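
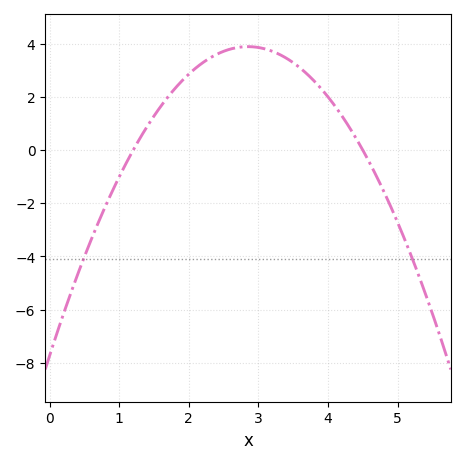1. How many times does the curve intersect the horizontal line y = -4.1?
2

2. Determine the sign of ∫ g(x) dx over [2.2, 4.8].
positive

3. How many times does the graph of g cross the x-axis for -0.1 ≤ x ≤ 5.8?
2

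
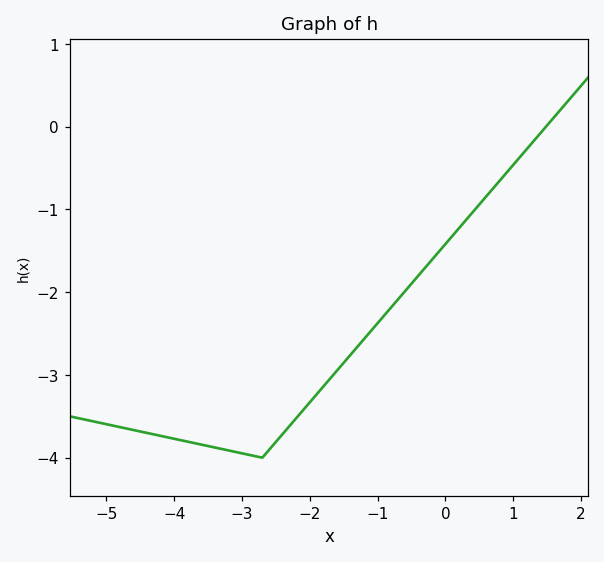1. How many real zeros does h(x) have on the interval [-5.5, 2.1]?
1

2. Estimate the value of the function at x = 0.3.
-1.1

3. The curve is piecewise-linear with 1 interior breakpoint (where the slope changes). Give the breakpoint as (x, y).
(-2.7, -4)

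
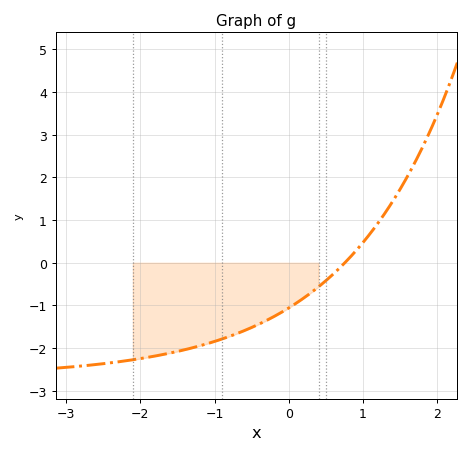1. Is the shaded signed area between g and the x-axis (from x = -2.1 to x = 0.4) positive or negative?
negative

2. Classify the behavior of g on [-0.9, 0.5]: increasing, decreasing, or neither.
increasing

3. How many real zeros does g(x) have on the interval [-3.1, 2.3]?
1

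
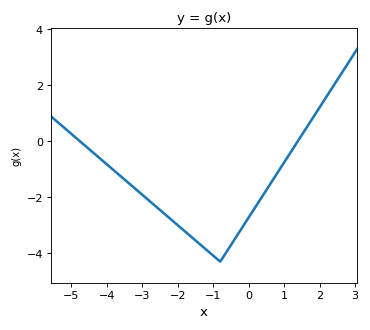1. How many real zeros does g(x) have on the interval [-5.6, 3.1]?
2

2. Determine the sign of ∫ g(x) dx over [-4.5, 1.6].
negative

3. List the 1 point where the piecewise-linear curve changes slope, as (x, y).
(-0.8, -4.3)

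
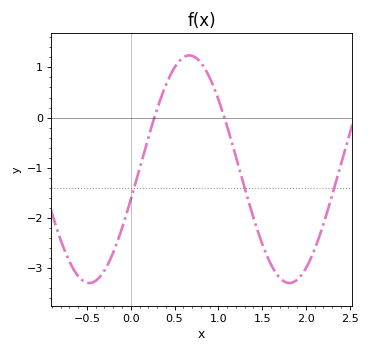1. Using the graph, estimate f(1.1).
-0.2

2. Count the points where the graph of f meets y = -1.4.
3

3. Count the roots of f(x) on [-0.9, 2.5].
2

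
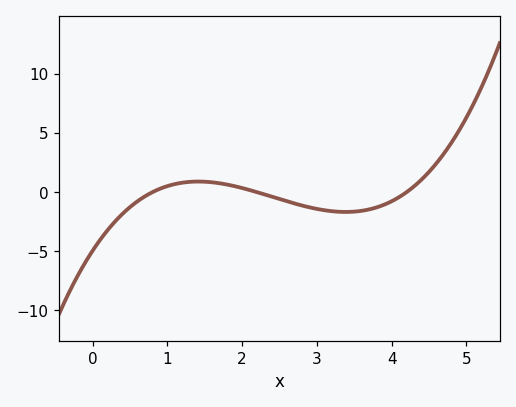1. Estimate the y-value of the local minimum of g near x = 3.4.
-1.5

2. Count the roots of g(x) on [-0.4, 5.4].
3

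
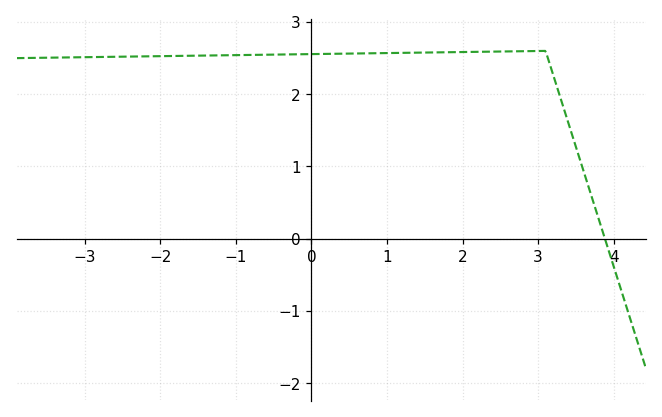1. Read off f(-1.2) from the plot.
2.54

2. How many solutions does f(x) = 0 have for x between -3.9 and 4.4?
1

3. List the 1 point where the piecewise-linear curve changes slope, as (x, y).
(3.1, 2.6)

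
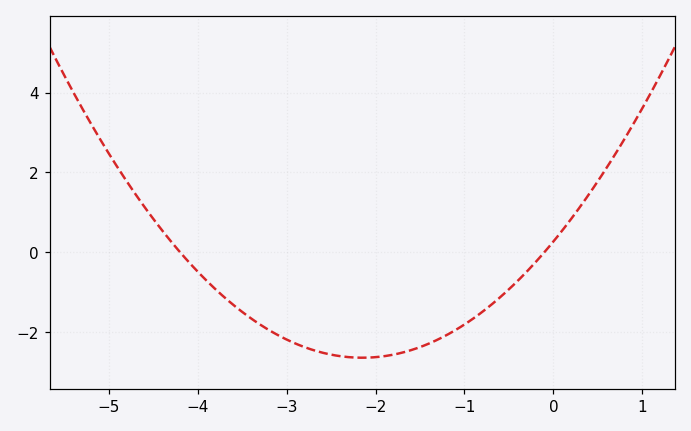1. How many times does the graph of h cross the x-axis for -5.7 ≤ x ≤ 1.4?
2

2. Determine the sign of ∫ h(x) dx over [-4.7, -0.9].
negative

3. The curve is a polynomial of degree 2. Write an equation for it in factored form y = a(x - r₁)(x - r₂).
y = 0.63(x + 4.2)(x + 0.1)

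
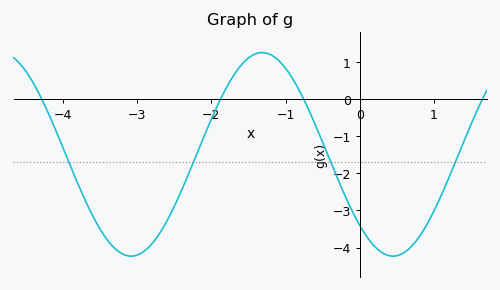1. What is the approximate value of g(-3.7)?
-2.7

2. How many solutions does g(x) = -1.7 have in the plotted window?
4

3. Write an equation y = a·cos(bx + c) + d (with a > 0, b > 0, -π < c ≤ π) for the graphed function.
y = 2.74cos(1.8x + 2.3) - 1.49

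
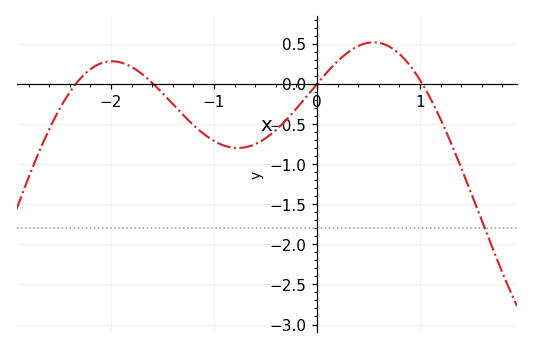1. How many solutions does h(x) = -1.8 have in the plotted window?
1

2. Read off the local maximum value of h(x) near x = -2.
0.283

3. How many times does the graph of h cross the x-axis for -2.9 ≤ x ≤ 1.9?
4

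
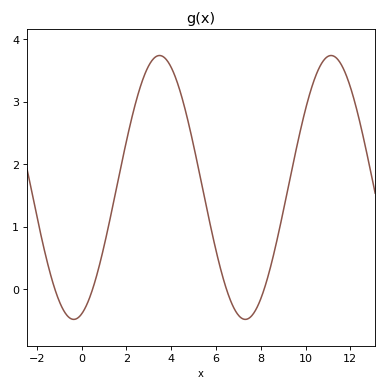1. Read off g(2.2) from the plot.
2.68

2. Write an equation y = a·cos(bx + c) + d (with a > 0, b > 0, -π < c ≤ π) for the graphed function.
y = 2.11cos(0.82x - 2.85) + 1.63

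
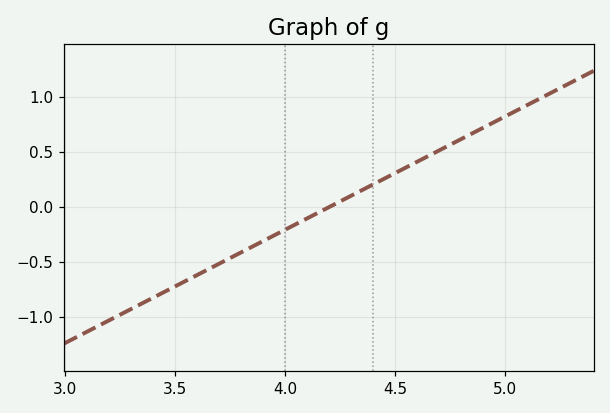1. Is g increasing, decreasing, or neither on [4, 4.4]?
increasing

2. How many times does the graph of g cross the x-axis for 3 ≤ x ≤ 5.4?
1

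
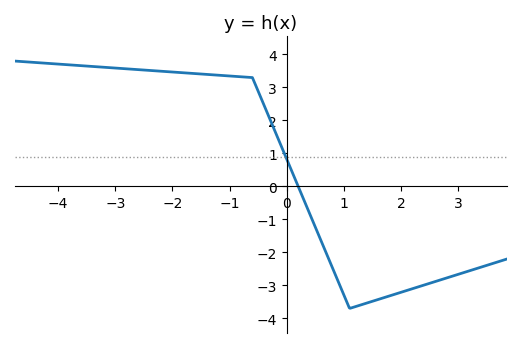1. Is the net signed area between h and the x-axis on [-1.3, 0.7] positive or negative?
positive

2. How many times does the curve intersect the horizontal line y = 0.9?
1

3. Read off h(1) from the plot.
-3.3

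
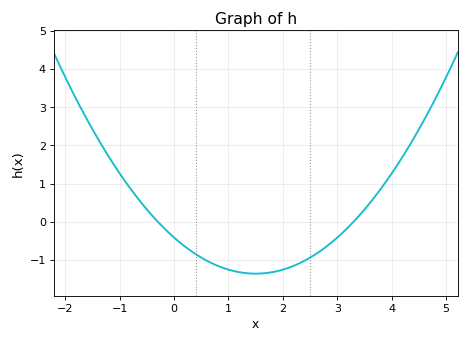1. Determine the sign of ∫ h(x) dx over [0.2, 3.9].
negative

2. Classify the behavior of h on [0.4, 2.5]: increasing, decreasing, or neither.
neither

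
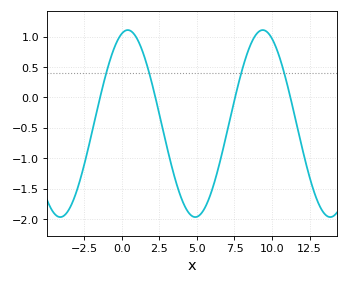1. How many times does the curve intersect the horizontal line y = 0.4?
4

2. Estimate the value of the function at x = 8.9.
1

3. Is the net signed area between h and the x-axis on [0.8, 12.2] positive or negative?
negative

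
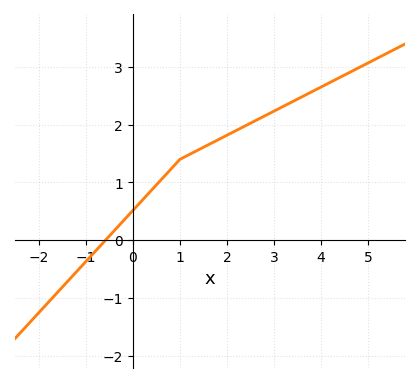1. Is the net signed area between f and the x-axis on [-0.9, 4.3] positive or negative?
positive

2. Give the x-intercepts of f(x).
-0.6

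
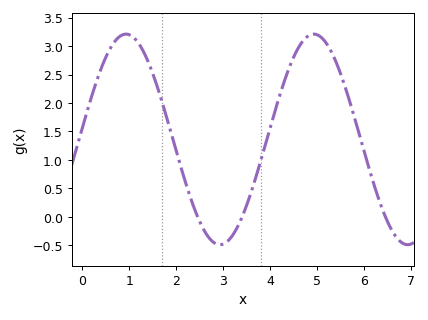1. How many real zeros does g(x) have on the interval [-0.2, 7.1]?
3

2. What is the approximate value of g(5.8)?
1.75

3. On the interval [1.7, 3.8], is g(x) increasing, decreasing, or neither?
neither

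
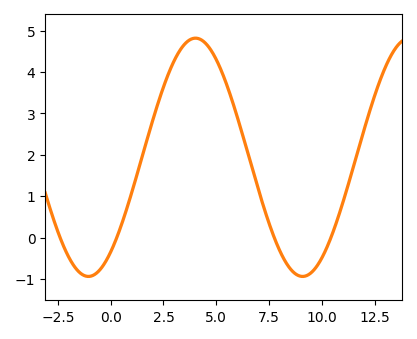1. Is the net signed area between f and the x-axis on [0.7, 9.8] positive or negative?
positive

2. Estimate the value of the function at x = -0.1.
-0.454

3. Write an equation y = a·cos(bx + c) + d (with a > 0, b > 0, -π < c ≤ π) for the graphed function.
y = 2.88cos(0.62x - 2.49) + 1.94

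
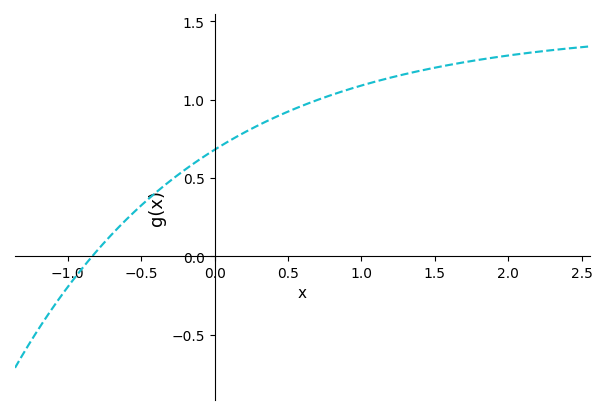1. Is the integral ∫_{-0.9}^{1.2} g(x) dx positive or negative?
positive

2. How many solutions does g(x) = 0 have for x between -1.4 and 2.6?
1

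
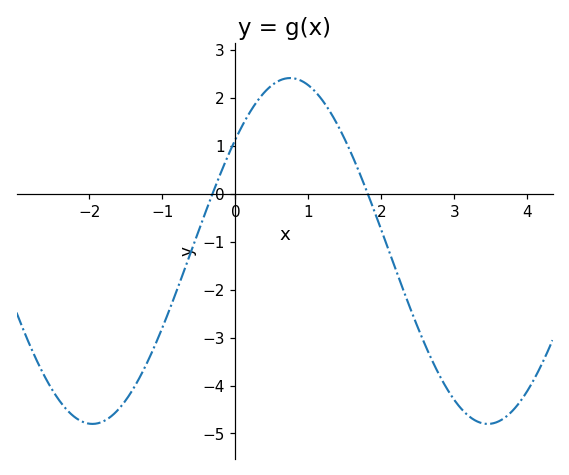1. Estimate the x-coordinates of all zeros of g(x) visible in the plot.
-0.3, 1.8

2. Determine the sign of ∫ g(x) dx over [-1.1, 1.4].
positive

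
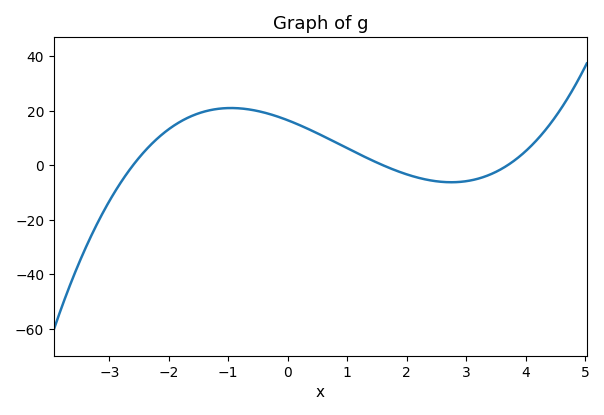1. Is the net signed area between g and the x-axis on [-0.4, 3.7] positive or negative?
positive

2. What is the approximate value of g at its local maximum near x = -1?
20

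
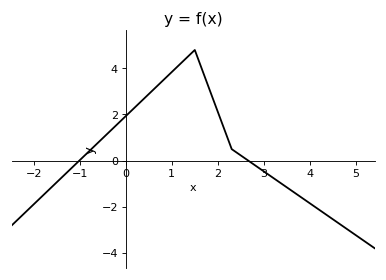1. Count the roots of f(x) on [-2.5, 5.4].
2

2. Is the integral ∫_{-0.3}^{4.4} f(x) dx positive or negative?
positive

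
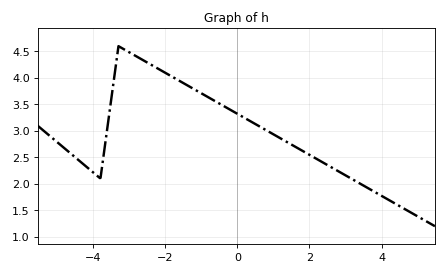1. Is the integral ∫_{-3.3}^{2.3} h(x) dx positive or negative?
positive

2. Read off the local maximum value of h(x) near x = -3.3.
4.6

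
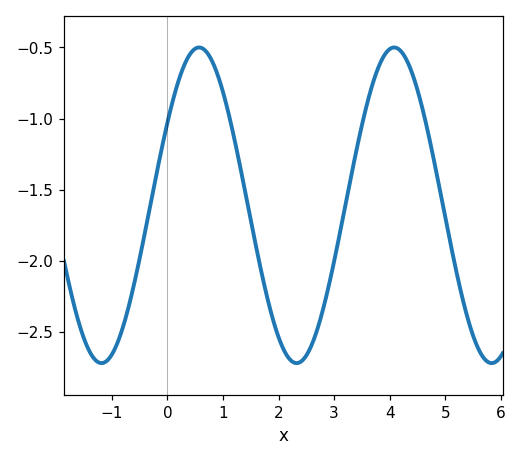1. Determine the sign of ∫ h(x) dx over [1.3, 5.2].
negative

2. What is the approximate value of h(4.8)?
-1.3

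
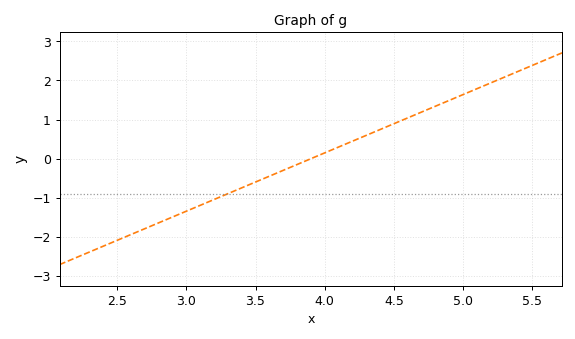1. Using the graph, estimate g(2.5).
-2.1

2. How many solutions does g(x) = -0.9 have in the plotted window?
1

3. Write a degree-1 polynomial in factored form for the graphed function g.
y = 1.49(x - 3.9)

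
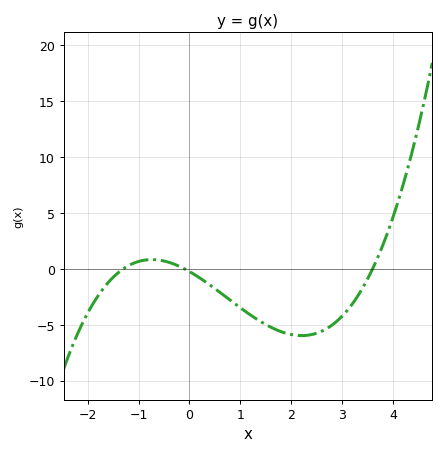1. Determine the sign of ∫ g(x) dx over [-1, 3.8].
negative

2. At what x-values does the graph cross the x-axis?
-1.3, -0.1, 3.6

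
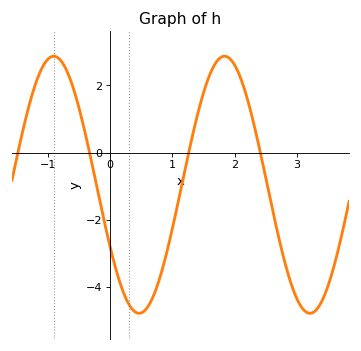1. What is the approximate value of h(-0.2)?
-1.2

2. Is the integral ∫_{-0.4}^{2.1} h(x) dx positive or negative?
negative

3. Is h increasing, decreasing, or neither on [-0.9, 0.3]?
decreasing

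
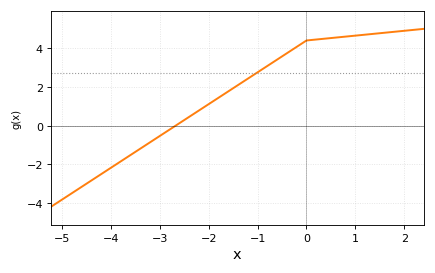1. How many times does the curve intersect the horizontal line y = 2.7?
1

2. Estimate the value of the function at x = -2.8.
-0.2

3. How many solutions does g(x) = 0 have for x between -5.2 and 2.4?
1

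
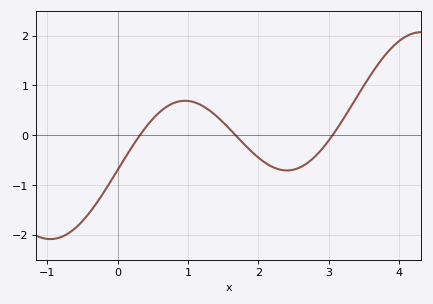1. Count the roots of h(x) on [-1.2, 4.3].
3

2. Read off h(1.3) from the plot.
0.5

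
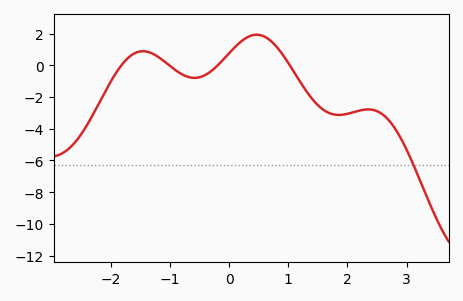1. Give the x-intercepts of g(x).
-1.82, -1.01, -0.191, 1.03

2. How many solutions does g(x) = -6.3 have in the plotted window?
1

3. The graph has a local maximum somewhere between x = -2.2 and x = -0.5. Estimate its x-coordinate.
-1.46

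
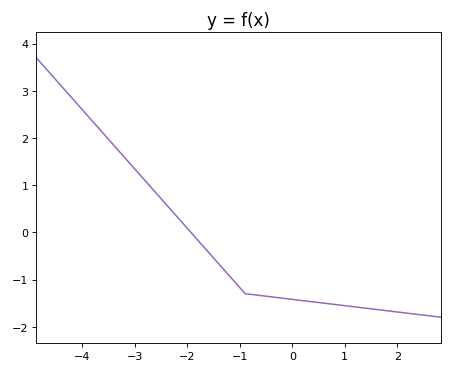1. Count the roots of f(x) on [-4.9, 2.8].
1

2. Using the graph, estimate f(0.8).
-1.53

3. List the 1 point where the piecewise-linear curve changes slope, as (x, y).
(-0.9, -1.3)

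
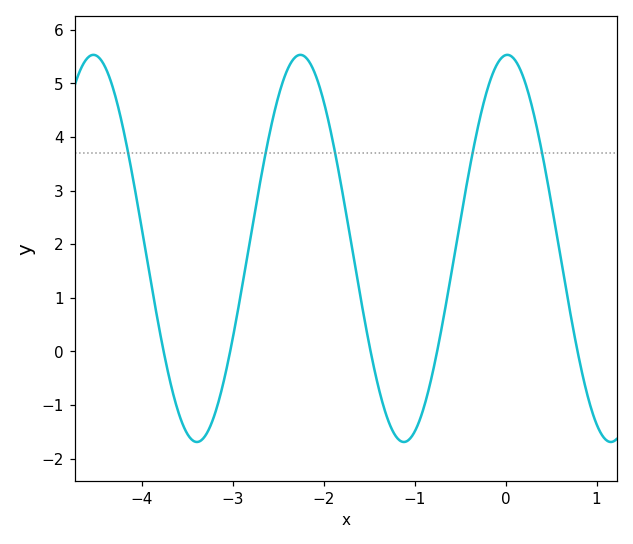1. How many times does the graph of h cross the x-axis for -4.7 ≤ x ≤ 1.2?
5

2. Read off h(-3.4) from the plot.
-1.69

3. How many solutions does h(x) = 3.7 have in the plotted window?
5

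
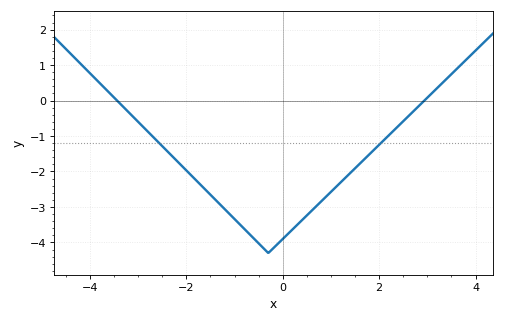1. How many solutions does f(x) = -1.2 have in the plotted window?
2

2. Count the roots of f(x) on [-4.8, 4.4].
2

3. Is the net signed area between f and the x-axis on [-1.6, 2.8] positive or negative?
negative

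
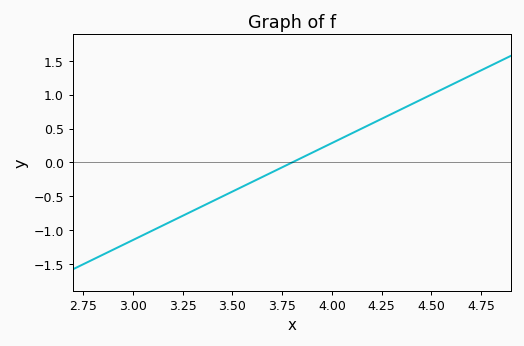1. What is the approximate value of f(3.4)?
-0.55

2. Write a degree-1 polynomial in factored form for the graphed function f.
y = 1.43(x - 3.8)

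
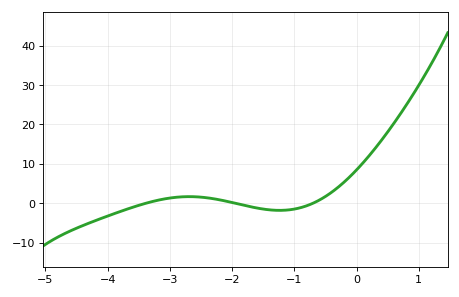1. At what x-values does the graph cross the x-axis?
-3.4, -2, -0.7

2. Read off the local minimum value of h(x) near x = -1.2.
-2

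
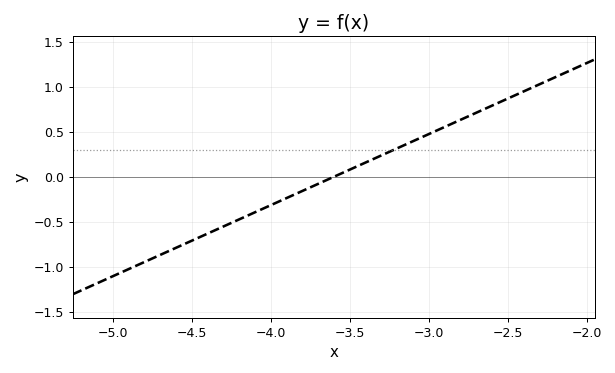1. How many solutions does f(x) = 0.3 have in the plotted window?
1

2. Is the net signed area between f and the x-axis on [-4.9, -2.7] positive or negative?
negative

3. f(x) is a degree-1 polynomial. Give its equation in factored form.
y = 0.79(x + 3.6)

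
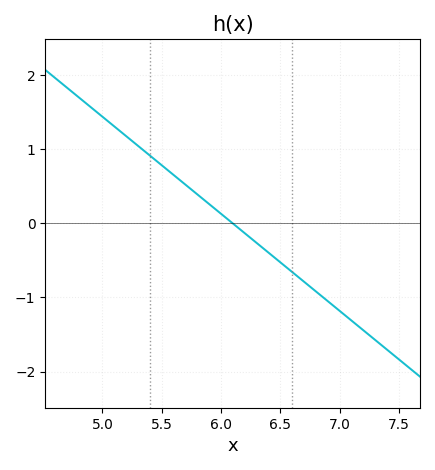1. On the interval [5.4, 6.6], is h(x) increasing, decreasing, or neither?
decreasing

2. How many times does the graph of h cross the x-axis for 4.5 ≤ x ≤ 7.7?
1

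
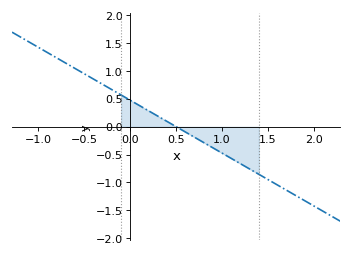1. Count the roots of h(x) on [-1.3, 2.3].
1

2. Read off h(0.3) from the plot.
0.19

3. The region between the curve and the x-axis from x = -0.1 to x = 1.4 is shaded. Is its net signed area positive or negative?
negative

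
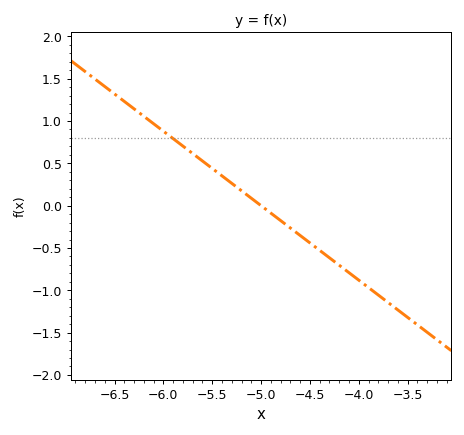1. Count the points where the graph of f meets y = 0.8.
1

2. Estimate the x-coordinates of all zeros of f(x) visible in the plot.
-5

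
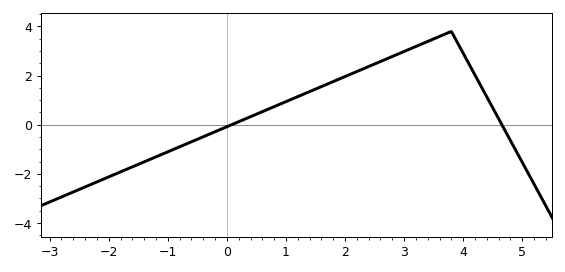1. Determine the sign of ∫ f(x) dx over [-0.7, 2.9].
positive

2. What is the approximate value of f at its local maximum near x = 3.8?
3.8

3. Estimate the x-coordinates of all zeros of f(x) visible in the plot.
0.079, 4.66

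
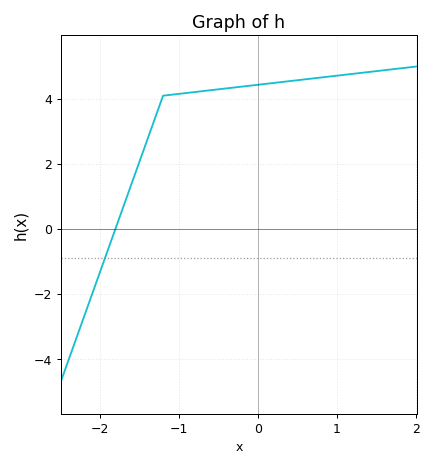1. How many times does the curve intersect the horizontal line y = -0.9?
1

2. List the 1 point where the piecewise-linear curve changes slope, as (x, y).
(-1.2, 4.1)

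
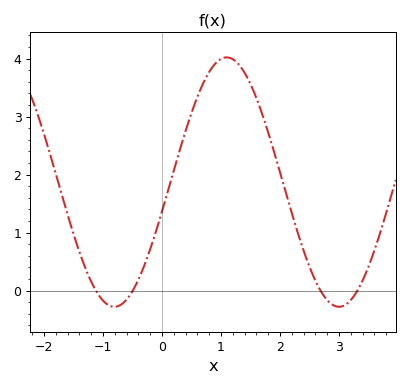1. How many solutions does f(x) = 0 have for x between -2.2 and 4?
4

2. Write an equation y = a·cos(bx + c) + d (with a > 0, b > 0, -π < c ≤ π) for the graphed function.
y = 2.15cos(1.6x - 1.8) + 1.87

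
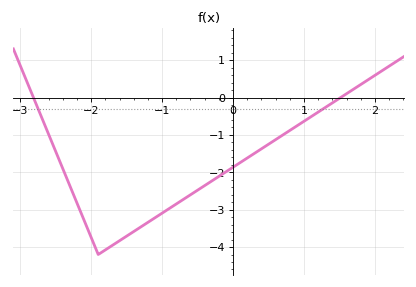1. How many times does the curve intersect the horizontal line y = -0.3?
2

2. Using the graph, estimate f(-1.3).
-3.5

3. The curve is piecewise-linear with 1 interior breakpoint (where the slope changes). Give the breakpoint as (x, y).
(-1.9, -4.2)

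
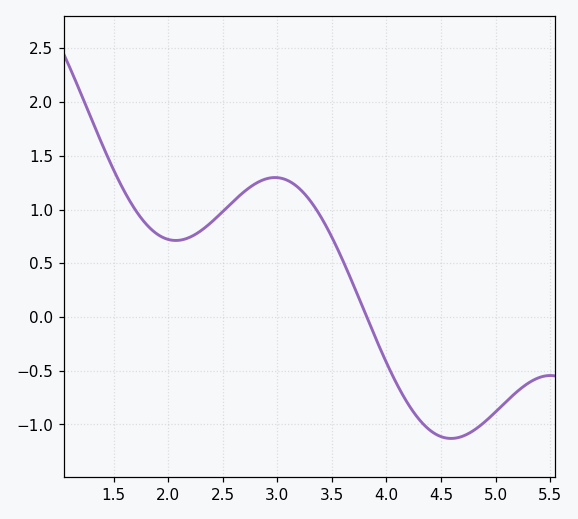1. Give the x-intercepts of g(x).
3.8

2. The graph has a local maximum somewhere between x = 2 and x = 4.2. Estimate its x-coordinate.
3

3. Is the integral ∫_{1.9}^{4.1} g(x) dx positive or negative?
positive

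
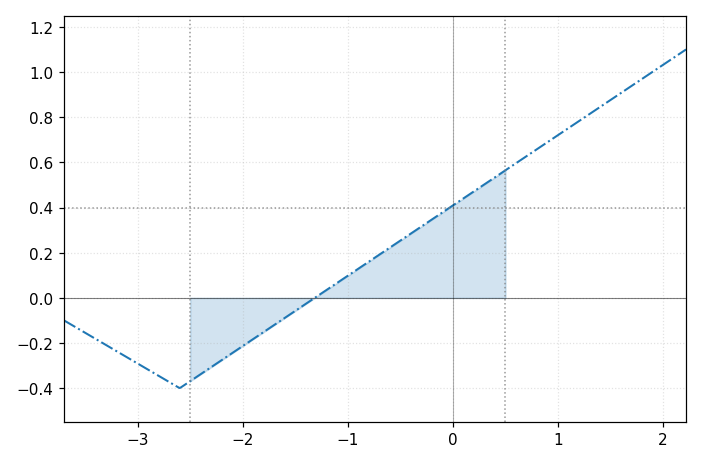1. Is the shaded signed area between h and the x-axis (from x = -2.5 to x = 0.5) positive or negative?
positive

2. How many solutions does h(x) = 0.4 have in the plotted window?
1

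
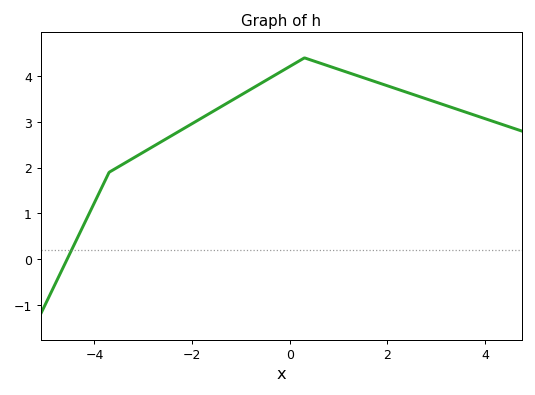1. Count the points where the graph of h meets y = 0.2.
1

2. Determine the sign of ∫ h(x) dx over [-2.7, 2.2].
positive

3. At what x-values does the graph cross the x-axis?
-4.6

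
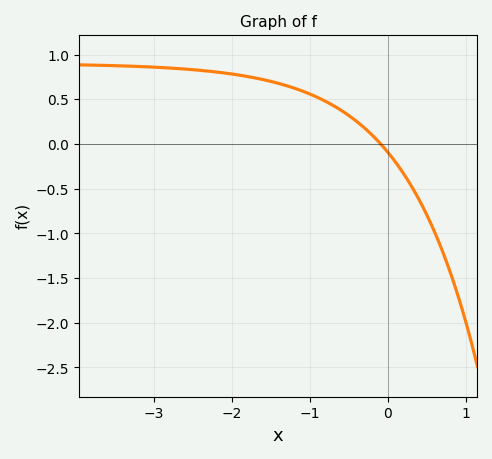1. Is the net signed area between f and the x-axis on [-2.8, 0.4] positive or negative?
positive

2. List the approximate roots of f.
-0.1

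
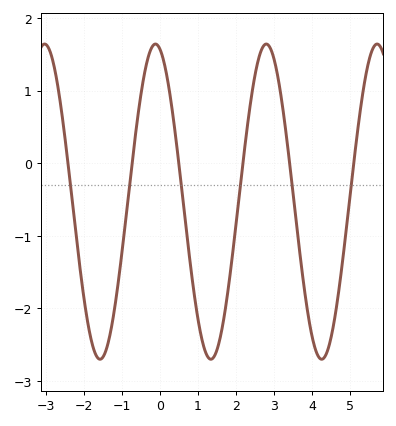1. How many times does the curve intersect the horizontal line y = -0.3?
6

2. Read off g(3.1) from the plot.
1.2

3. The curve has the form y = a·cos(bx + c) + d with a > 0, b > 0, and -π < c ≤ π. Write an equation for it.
y = 2.17cos(2.2x + 0.25) - 0.53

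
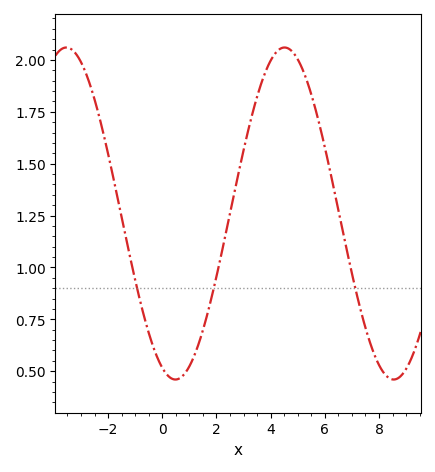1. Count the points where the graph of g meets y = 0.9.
3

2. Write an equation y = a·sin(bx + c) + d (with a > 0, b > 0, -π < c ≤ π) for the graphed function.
y = 0.8sin(0.78x - 1.9) + 1.26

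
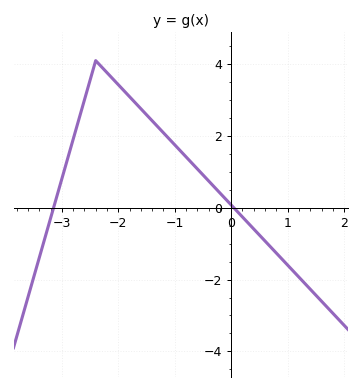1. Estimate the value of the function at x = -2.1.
3.6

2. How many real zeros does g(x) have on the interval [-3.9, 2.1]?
2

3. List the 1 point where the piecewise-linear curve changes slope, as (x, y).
(-2.4, 4.1)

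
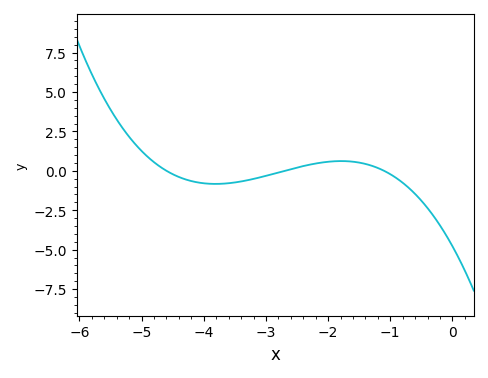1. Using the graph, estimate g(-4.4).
-0.393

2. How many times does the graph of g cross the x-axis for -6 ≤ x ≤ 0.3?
3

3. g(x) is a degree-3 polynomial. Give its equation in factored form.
y = -0.35(x + 4.6)(x + 2.7)(x + 1.1)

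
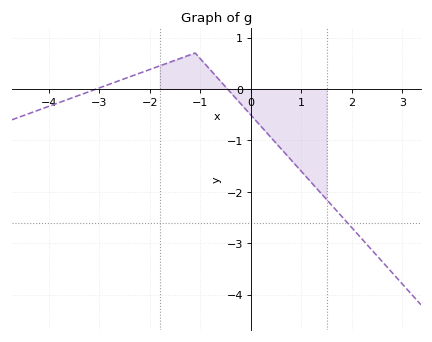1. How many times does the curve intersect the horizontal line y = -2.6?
1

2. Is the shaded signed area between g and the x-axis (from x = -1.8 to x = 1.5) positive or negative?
negative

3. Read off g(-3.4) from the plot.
-0.1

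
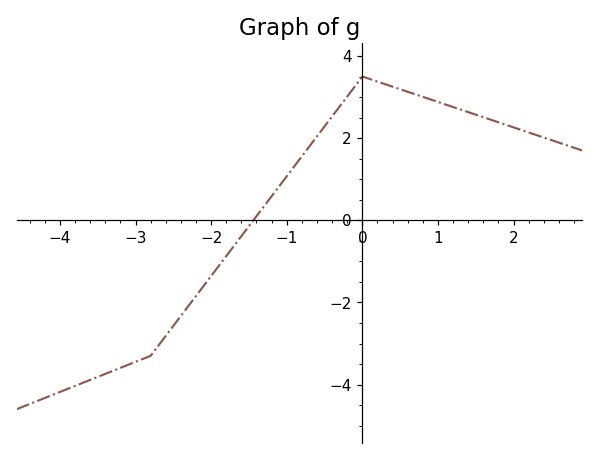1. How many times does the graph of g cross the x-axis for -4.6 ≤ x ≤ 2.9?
1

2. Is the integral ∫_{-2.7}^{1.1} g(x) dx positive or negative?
positive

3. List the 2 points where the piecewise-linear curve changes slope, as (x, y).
(-2.8, -3.3); (0, 3.5)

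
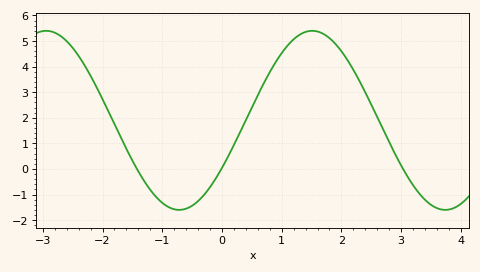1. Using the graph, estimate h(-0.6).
-1.55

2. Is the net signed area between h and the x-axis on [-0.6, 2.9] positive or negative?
positive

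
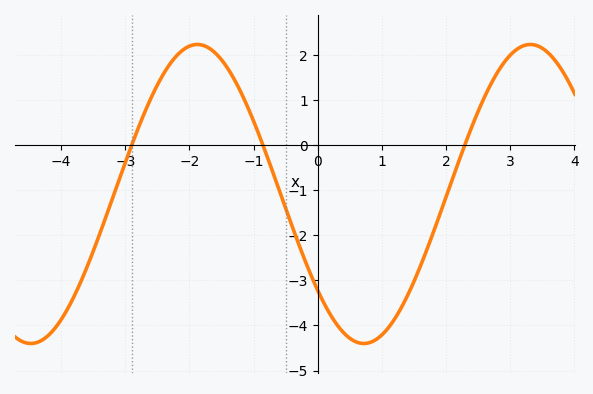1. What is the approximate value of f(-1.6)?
2.1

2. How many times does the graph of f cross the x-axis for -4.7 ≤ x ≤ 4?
3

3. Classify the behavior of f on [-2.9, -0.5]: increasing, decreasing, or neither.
neither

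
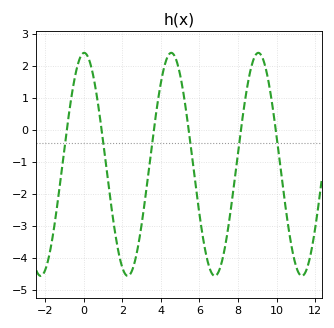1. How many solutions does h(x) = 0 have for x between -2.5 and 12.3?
6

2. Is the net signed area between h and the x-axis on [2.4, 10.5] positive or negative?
negative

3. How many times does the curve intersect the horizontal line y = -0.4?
6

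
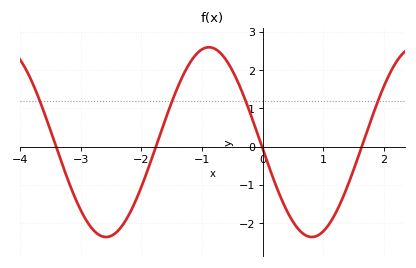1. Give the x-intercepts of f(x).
-3.4, -1.8, 0, 1.6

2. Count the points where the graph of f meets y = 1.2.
4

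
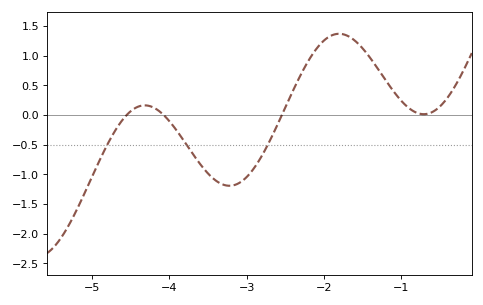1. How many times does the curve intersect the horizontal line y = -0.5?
3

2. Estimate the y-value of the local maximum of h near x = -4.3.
0.15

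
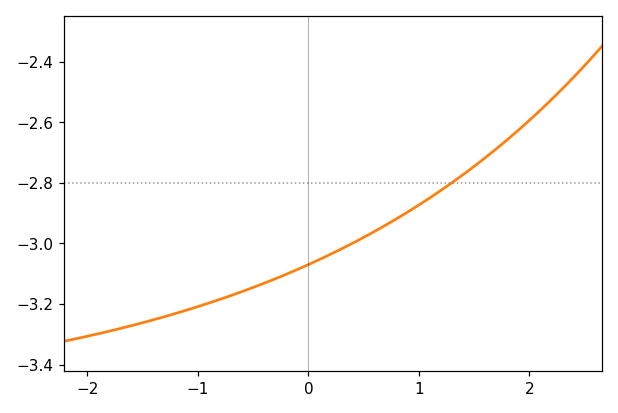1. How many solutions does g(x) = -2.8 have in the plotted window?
1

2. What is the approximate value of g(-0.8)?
-3.18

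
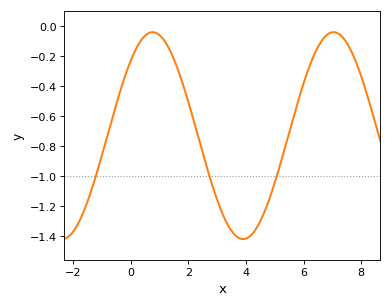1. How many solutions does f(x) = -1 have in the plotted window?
3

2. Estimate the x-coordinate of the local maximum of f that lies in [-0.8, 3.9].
0.8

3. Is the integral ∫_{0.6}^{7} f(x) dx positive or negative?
negative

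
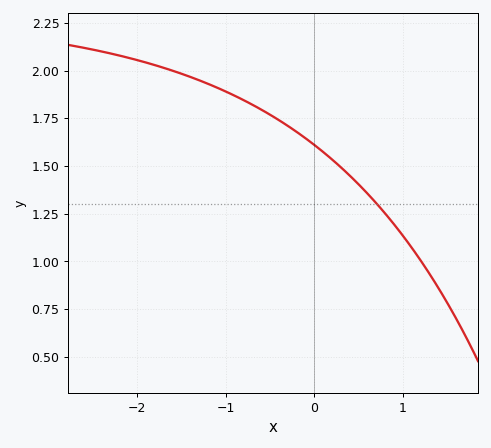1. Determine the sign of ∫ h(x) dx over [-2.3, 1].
positive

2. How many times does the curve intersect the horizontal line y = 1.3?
1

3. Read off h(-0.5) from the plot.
1.76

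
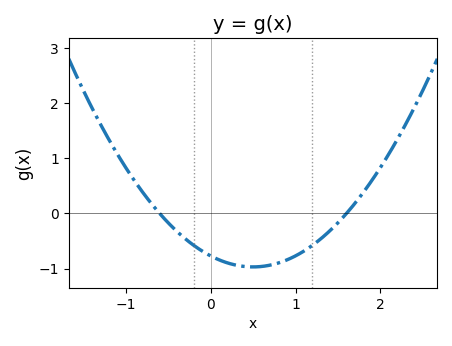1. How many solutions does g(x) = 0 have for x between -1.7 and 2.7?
2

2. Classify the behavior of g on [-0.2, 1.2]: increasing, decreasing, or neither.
neither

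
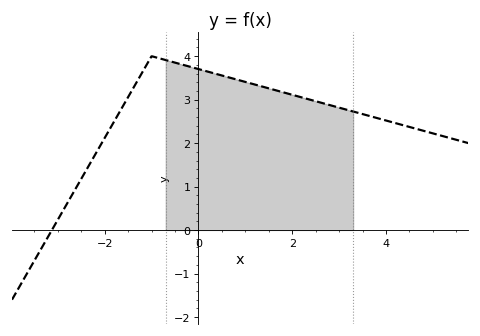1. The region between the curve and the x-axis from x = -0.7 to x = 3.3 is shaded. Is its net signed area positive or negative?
positive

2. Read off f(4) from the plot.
2.52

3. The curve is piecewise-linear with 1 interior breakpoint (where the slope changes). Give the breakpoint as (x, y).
(-1, 4)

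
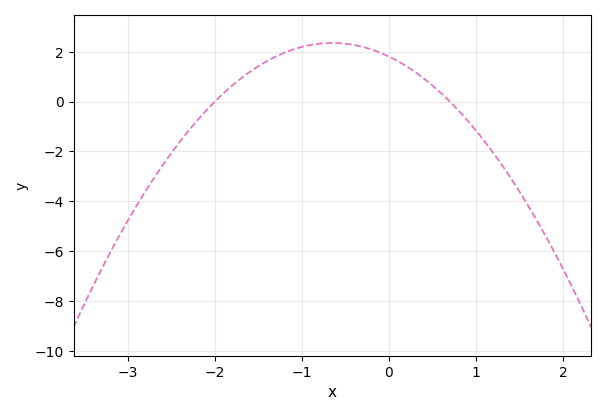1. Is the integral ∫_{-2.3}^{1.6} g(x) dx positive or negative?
positive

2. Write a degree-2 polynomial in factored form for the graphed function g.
y = -1.29(x + 2)(x - 0.7)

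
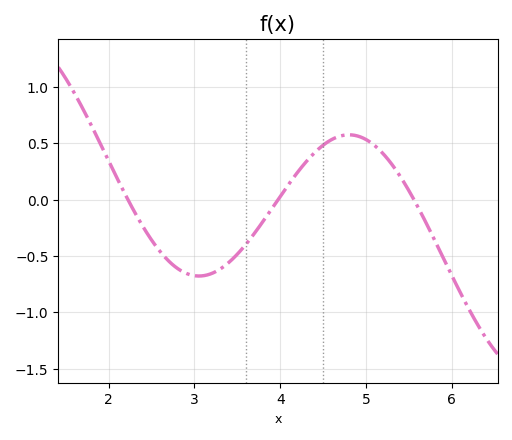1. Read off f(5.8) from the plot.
-0.362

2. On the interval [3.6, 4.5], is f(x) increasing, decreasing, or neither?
increasing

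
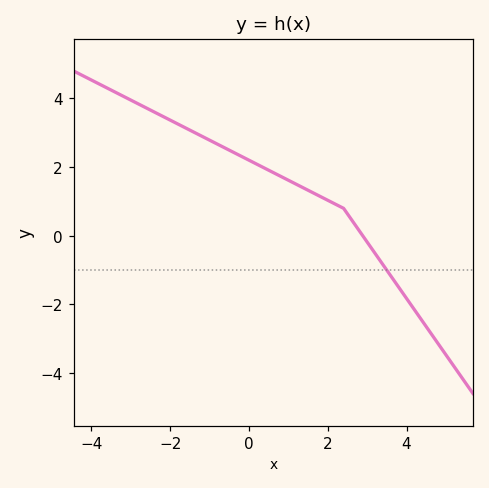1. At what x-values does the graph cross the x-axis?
2.89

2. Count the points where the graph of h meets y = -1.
1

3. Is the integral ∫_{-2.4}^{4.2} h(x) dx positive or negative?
positive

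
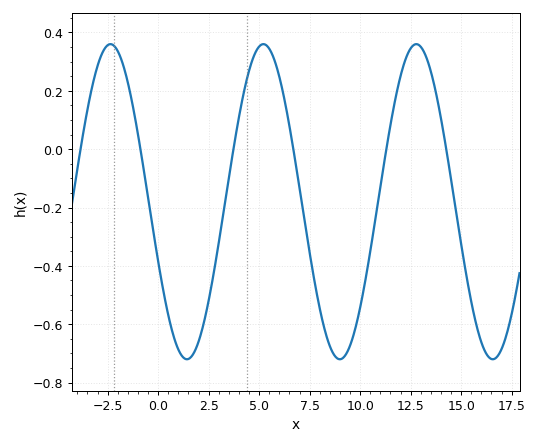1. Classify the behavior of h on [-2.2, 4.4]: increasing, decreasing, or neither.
neither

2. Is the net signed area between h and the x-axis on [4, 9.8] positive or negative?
negative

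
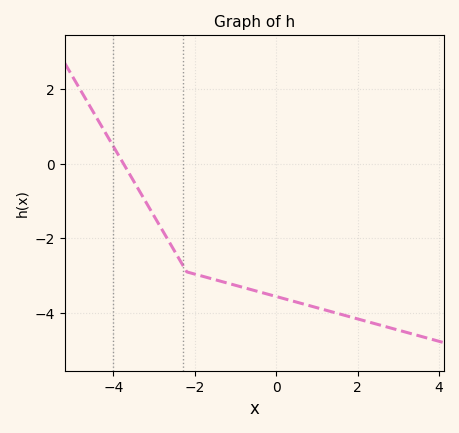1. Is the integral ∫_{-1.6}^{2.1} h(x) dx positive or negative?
negative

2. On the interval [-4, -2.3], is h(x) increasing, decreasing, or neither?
decreasing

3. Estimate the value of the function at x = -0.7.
-3.35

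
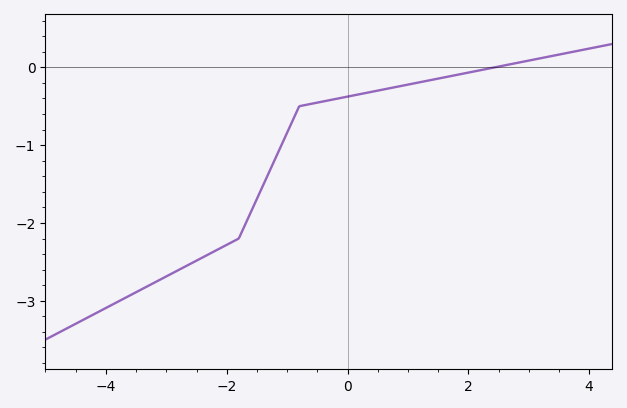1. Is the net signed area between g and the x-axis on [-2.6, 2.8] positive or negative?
negative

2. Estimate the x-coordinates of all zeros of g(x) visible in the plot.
2.44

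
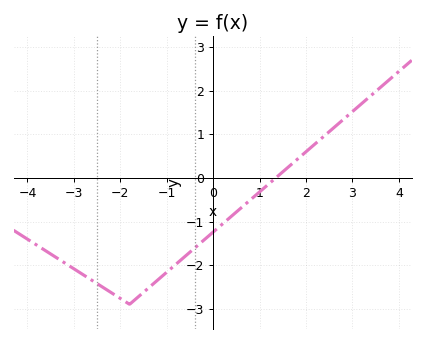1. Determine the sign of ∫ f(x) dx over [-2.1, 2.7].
negative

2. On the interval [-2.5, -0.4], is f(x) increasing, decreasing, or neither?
neither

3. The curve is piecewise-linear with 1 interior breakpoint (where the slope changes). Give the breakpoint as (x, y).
(-1.8, -2.9)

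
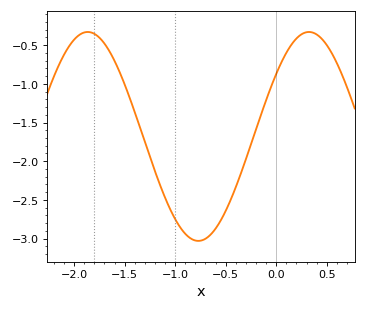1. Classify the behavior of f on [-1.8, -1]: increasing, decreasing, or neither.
decreasing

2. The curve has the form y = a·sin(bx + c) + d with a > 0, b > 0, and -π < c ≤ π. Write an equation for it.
y = 1.35sin(2.87x + 0.642) - 1.68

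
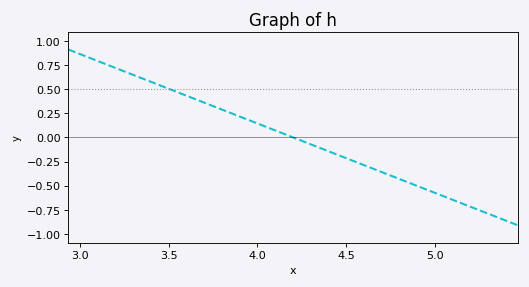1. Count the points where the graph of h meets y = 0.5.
1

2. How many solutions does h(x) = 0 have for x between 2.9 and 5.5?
1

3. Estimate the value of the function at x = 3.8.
0.3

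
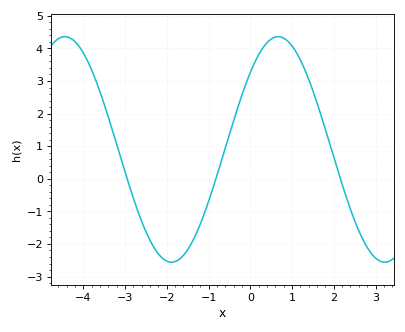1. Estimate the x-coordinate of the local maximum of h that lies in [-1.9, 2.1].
0.6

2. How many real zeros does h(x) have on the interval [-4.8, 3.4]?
3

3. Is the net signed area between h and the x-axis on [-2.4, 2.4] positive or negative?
positive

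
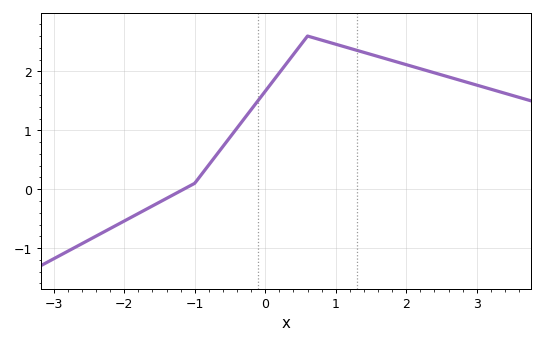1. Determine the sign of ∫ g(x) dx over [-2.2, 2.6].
positive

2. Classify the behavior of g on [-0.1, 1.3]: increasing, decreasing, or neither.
neither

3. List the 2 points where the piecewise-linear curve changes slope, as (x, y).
(-1, 0.1); (0.6, 2.6)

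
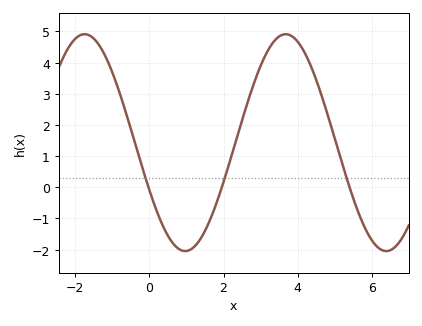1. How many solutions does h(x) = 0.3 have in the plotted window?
3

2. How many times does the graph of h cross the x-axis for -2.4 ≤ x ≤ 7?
3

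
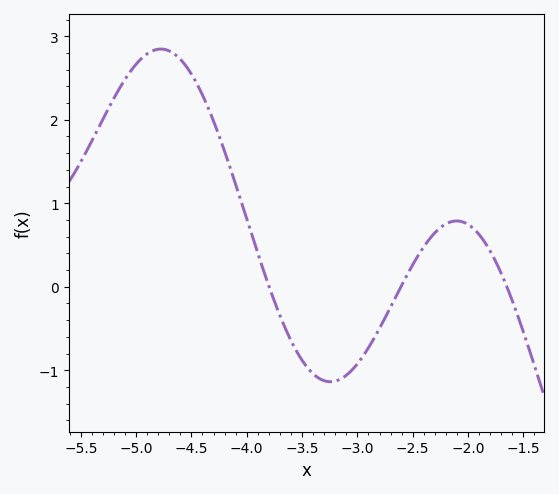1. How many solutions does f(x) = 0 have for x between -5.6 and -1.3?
3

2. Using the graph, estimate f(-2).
0.7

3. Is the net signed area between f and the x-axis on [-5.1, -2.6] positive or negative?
positive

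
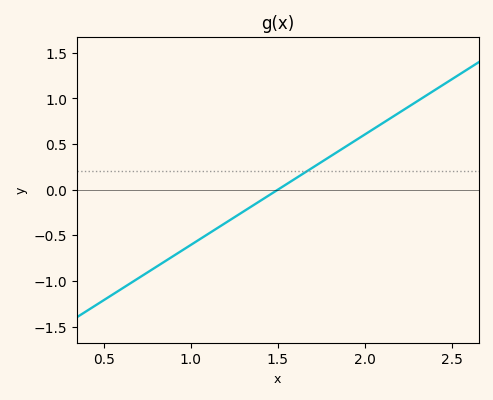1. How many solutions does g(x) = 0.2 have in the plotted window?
1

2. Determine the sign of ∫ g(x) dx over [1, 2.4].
positive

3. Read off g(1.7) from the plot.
0.242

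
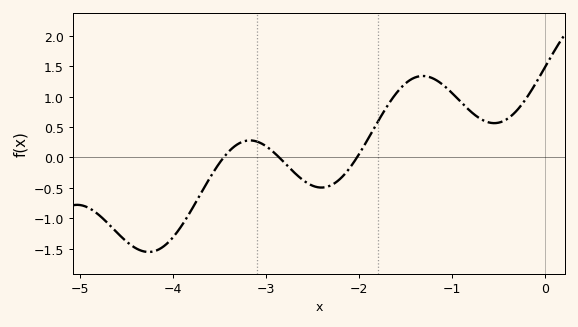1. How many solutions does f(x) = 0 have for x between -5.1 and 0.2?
3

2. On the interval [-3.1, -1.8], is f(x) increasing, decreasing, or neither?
neither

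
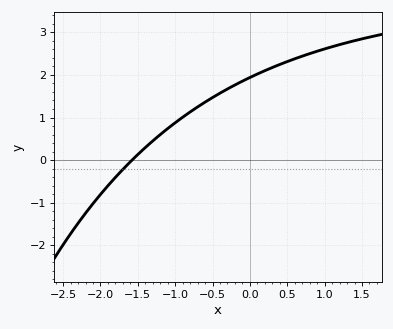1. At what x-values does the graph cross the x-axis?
-1.6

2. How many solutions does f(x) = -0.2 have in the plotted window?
1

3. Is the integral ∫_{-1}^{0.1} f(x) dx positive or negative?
positive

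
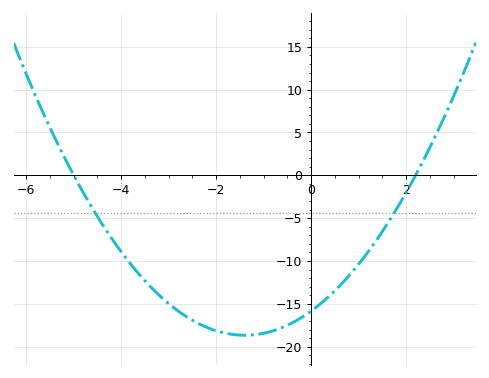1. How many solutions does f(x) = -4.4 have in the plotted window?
2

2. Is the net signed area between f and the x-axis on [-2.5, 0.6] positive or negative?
negative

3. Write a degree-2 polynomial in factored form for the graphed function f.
y = 1.44(x + 5)(x - 2.2)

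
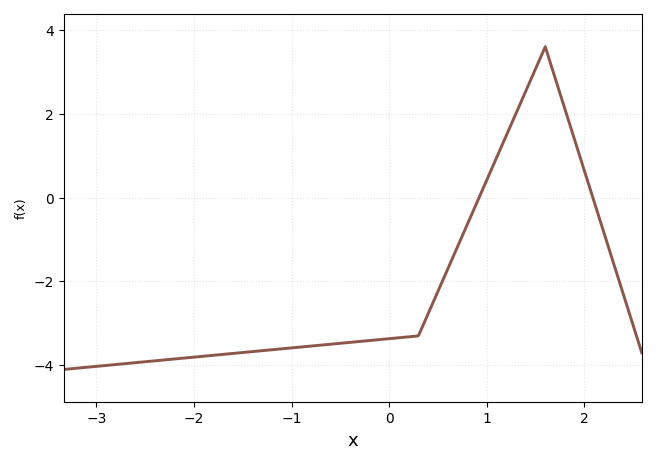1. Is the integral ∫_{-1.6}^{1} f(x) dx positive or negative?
negative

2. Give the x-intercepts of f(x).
0.9, 2.1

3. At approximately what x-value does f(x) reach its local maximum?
1.6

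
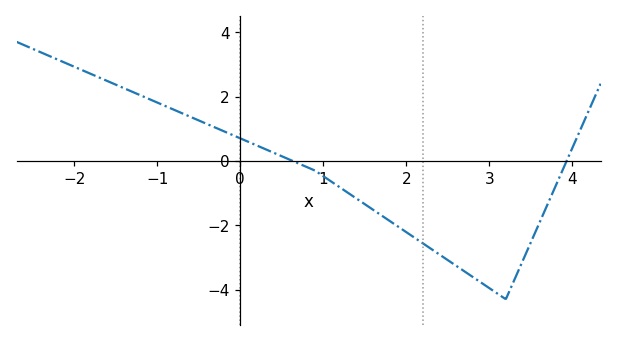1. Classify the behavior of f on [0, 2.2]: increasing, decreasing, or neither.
decreasing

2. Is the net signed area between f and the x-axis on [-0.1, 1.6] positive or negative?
negative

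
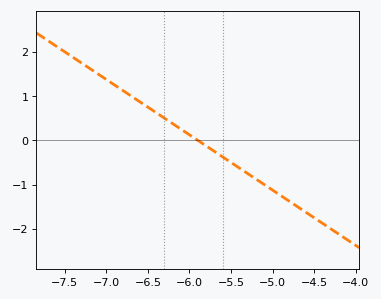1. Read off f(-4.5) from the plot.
-1.75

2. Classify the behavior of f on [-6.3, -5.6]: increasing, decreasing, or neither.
decreasing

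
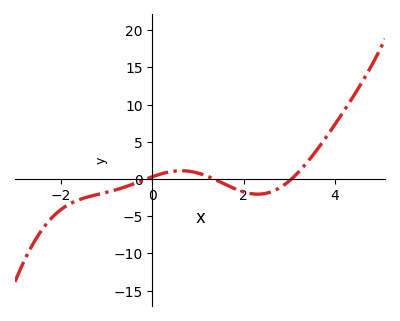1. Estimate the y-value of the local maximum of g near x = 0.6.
1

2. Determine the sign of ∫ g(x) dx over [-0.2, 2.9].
negative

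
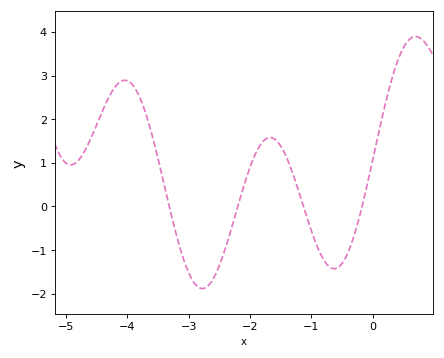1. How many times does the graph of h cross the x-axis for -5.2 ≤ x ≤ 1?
4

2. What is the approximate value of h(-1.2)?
0.3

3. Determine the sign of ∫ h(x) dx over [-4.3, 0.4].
positive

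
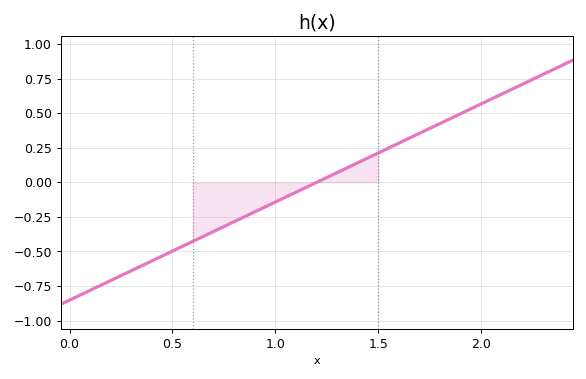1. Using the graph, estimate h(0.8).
-0.3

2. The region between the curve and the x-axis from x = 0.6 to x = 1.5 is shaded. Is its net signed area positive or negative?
negative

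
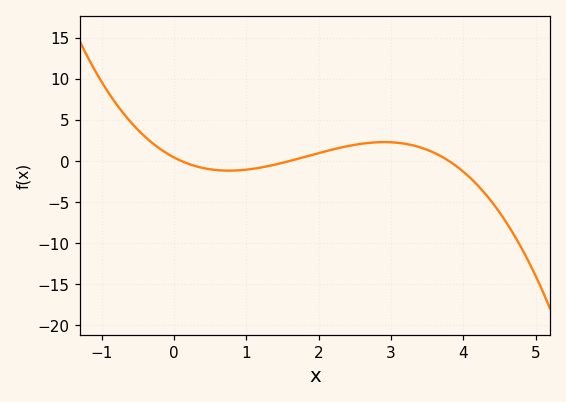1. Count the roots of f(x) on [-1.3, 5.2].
3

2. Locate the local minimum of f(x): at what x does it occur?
0.8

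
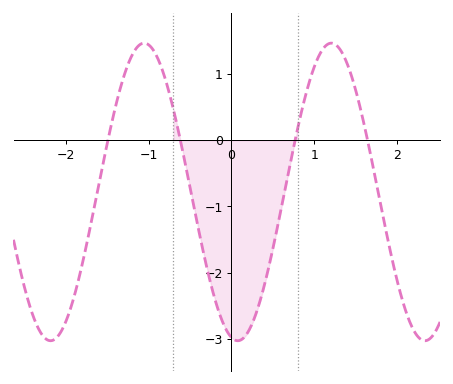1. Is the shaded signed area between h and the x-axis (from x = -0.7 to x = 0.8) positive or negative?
negative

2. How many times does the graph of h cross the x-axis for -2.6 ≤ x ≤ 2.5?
4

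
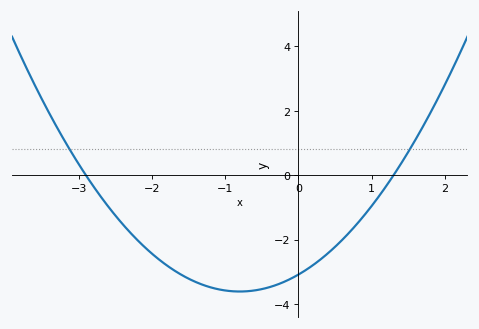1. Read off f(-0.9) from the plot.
-3.61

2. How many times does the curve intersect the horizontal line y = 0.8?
2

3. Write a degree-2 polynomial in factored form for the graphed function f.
y = 0.82(x + 2.9)(x - 1.3)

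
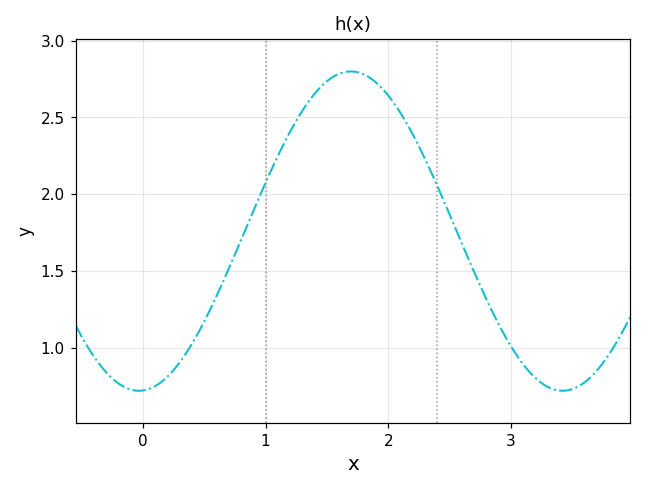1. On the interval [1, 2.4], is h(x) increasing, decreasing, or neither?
neither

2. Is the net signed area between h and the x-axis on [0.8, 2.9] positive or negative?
positive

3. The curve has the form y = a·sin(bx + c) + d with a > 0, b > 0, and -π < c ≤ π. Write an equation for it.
y = 1.04sin(1.82x - 1.51) + 1.76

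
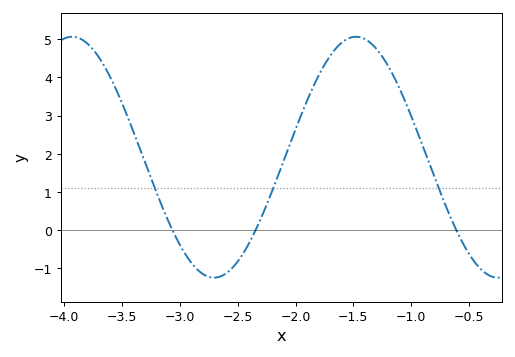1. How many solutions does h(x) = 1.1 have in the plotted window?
3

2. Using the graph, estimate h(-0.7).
0.627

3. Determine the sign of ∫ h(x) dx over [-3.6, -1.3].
positive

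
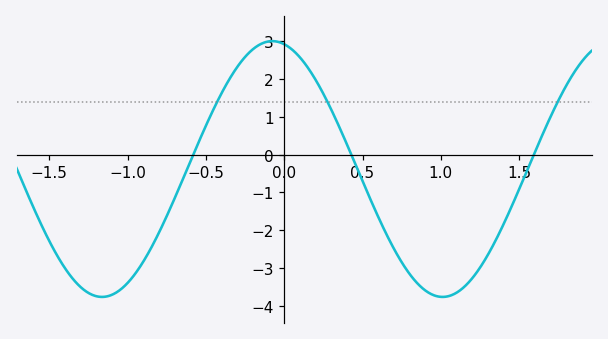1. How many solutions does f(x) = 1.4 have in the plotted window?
3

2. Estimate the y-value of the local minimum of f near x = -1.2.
-3.76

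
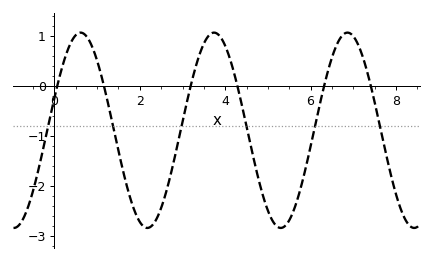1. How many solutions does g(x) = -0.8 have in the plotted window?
6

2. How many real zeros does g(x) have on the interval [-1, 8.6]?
6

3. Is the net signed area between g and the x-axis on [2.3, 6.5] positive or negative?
negative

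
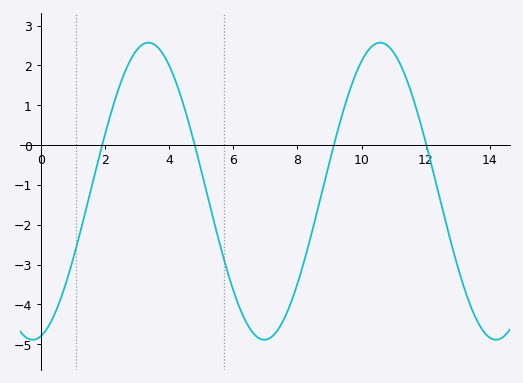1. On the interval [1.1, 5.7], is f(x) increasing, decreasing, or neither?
neither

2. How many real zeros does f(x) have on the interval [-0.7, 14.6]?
4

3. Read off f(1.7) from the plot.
-0.7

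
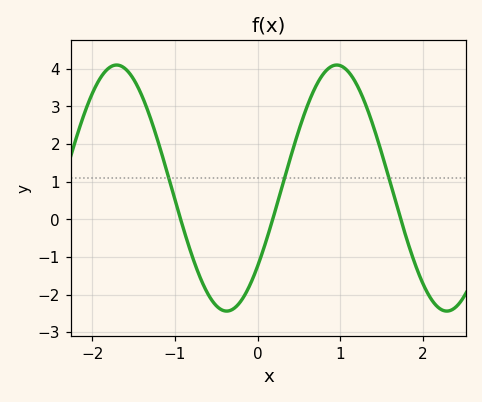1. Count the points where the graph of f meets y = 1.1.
3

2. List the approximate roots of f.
-0.9, 0.2, 1.7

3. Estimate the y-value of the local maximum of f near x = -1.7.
4.1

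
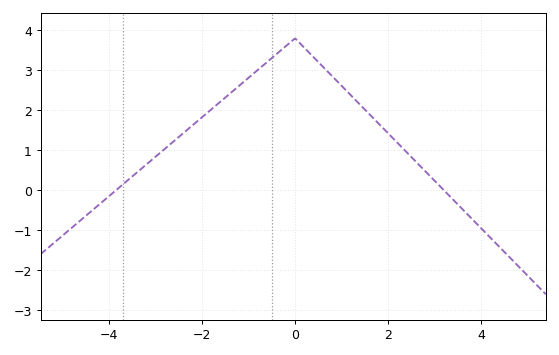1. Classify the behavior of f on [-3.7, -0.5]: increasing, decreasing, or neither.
increasing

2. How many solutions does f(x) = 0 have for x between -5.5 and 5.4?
2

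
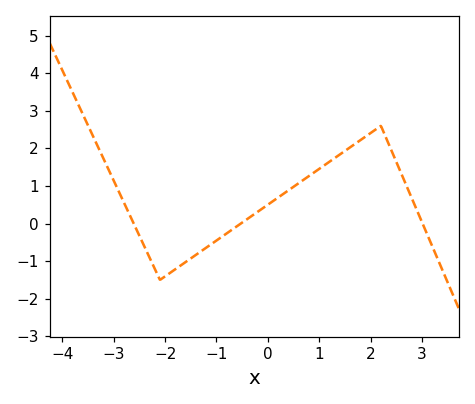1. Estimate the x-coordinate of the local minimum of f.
-2.1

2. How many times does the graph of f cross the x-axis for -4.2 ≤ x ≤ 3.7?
3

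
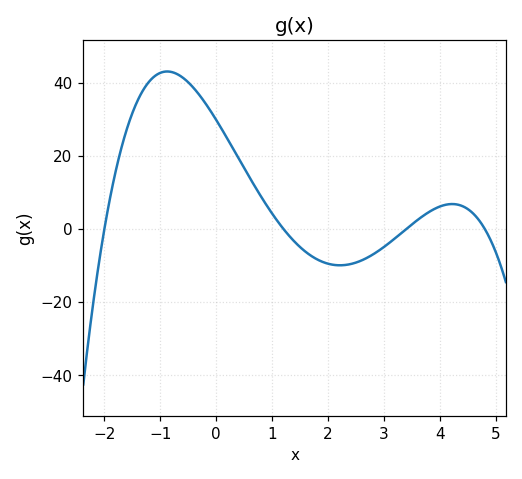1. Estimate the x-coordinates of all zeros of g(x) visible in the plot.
-2, 1.2, 3.4, 4.8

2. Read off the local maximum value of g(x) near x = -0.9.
43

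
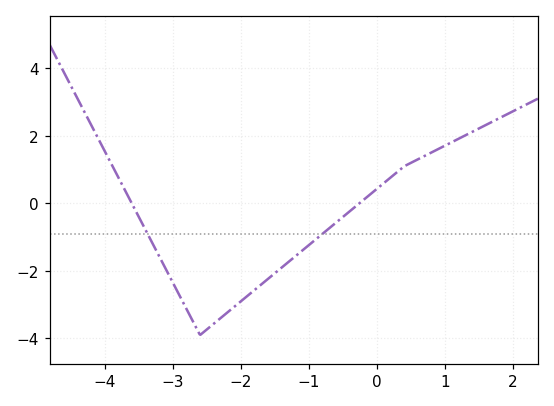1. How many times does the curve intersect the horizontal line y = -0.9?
2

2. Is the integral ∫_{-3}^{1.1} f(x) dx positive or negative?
negative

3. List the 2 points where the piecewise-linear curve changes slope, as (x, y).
(-2.6, -3.9); (0.4, 1.1)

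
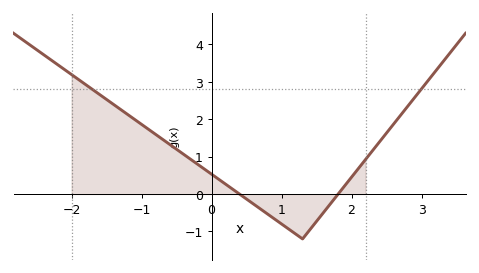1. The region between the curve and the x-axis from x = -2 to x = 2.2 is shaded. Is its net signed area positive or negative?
positive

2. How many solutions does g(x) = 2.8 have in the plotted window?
2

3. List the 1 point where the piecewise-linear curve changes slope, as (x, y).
(1.3, -1.2)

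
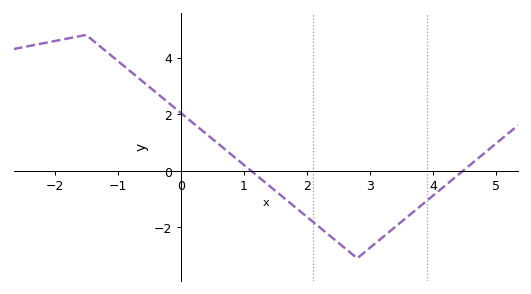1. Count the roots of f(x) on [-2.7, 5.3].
2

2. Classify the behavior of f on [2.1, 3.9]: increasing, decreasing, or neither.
neither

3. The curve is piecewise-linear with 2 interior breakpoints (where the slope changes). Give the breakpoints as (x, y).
(-1.5, 4.8); (2.8, -3.1)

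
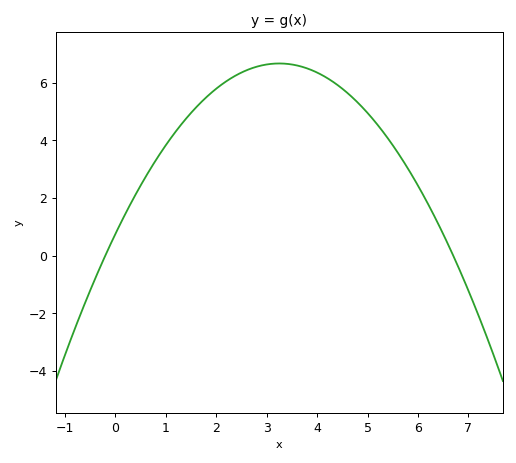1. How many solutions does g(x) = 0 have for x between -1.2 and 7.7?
2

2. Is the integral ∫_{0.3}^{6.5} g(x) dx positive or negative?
positive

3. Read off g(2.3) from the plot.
6.2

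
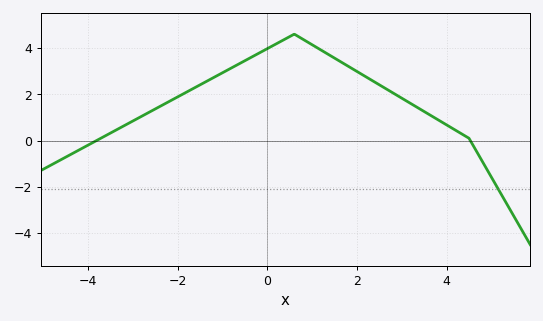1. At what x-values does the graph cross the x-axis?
-3.82, 4.53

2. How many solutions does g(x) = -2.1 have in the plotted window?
1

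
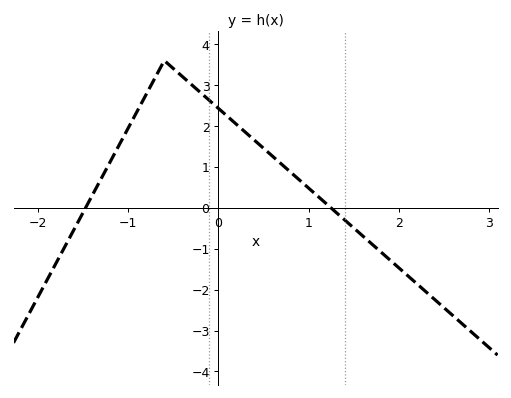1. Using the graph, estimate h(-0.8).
2.77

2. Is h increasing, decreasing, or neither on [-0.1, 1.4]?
decreasing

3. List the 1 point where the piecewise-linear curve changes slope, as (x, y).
(-0.6, 3.6)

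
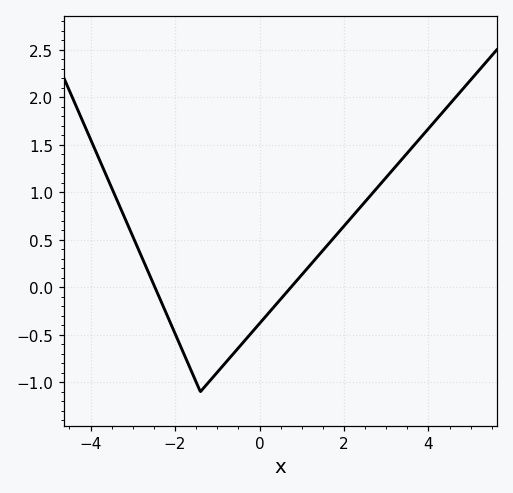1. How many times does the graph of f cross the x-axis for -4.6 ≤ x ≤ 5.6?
2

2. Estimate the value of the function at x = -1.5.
-1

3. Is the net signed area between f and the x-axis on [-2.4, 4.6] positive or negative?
positive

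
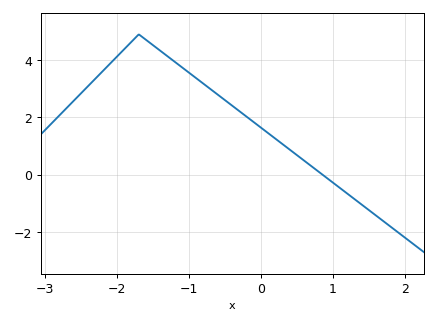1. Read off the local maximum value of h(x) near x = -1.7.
4.9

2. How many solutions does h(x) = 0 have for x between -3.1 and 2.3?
1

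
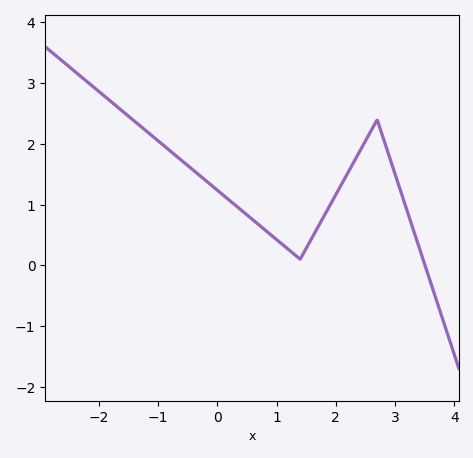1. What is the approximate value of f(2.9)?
1.8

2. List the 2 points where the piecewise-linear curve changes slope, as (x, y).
(1.4, 0.1); (2.7, 2.4)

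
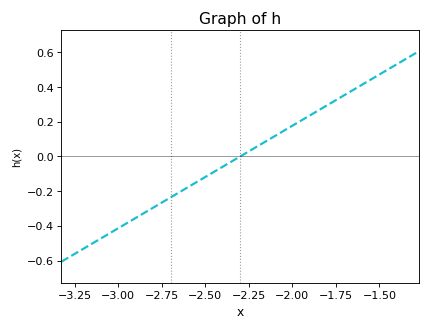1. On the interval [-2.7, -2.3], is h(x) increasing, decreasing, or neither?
increasing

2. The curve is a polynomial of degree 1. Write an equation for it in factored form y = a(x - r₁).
y = 0.59(x + 2.3)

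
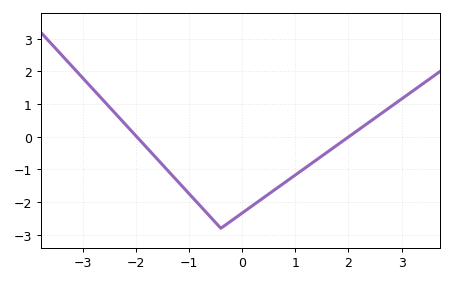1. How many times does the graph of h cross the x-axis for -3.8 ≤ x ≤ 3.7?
2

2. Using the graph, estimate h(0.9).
-1.29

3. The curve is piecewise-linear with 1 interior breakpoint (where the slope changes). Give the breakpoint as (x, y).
(-0.4, -2.8)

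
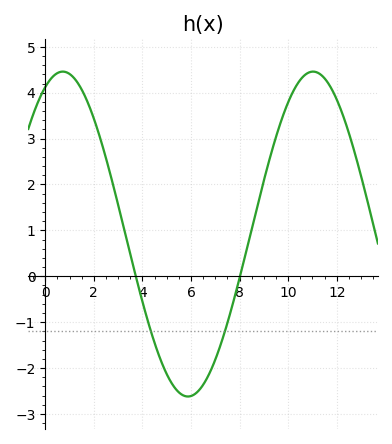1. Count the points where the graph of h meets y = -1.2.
2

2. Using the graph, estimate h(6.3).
-2.5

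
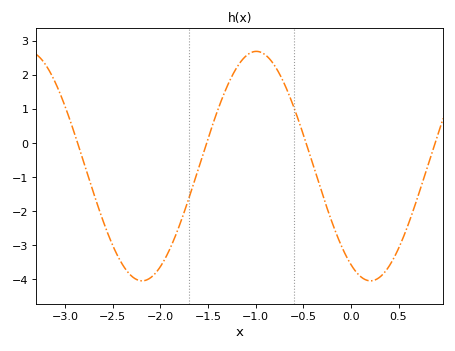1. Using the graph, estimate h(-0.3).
-1.49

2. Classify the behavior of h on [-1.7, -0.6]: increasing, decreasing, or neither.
neither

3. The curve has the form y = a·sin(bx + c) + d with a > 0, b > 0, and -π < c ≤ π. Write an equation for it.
y = 3.37sin(2.62x - 2.11) - 0.67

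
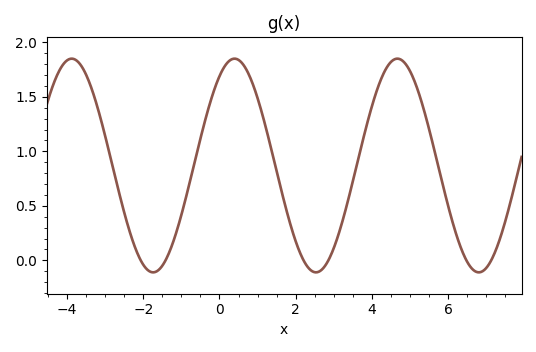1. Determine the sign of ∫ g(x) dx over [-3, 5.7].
positive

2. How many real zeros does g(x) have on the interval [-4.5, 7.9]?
6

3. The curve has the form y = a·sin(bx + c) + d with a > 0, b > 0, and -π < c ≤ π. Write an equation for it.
y = 0.98sin(1.47x + 0.99) + 0.87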